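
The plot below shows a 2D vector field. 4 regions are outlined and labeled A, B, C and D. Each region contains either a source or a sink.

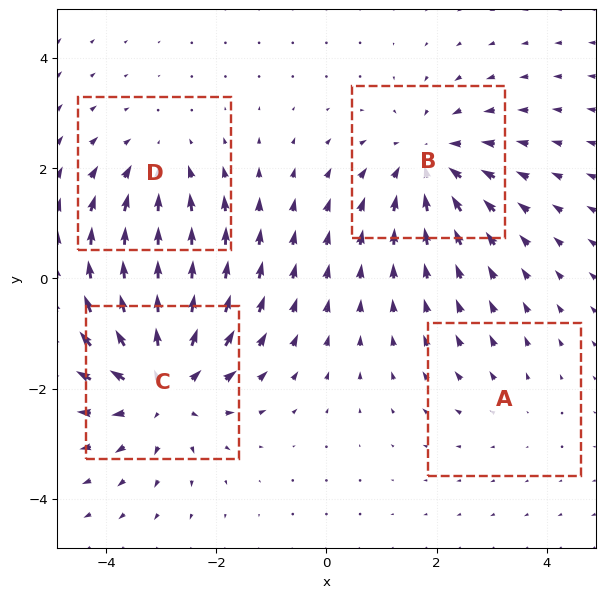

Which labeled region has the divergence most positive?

Divergence at each region's feature centre — A: about +2, B: about -4, C: about +6, D: about -3. Region C is most positive.

C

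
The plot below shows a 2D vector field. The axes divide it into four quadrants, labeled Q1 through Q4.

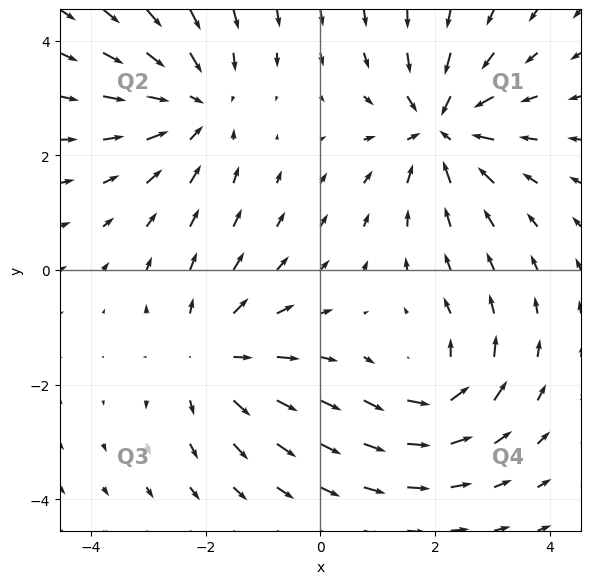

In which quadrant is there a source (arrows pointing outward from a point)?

Q3

The source sits at approximately (-1.9, -1.5), which lies in quadrant Q3. The divergence there is about +4, positive as expected for a source.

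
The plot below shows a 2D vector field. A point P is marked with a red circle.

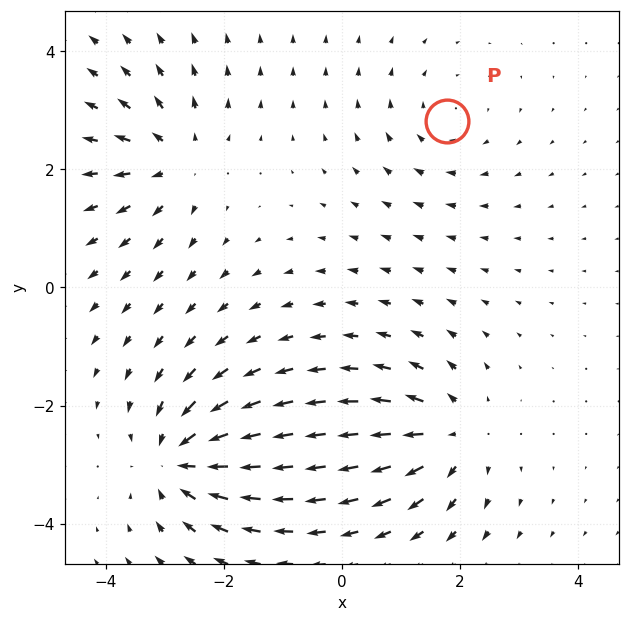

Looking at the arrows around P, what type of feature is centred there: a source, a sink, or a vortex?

At P (1.8, 2.8) the arrows circulate clockwise. Divergence ≈0, curl about -2 — near-zero divergence with nonzero curl is a vortex.

vortex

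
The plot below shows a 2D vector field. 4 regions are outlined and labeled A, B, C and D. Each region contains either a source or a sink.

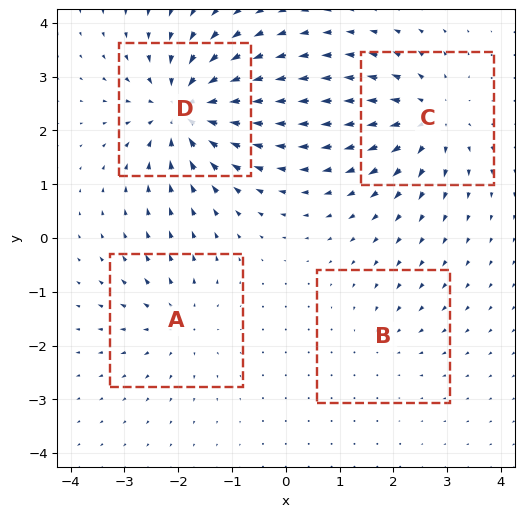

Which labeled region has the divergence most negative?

Divergence at each region's feature centre — A: about +4, B: about -2, C: about +6, D: about -8. Region D is most negative.

D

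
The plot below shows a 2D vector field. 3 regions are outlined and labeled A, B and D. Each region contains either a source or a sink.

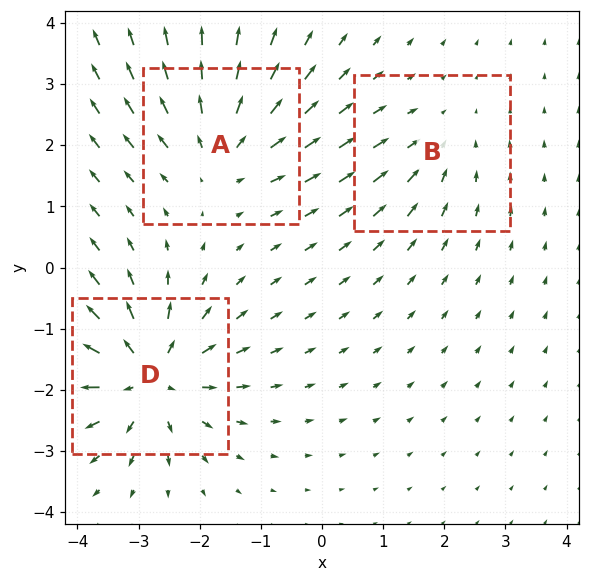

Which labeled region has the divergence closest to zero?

Divergence at each region's feature centre — A: about +4, B: about -2, D: about +5. Region B is closest to zero.

B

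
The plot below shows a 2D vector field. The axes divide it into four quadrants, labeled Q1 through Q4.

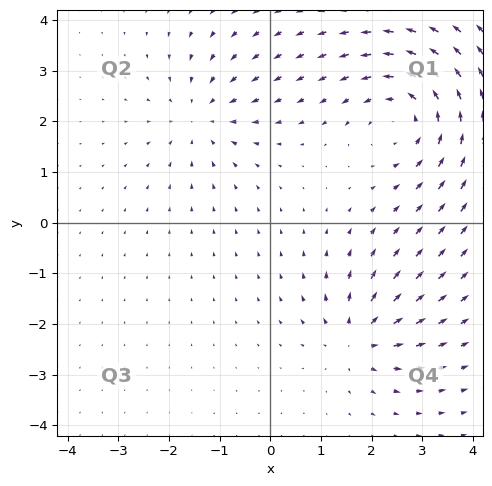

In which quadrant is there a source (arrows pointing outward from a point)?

Q4

The source sits at approximately (1.7, -2.3), which lies in quadrant Q4. The divergence there is about +4, positive as expected for a source.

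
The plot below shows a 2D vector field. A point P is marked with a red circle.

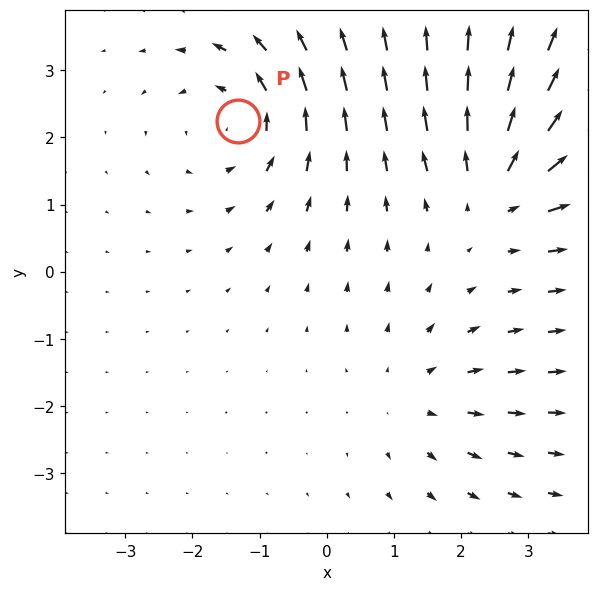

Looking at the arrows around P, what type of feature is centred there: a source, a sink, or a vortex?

At P (-1.3, 2.2) the arrows circulate counterclockwise. Divergence ≈0, curl about +4 — near-zero divergence with nonzero curl is a vortex.

vortex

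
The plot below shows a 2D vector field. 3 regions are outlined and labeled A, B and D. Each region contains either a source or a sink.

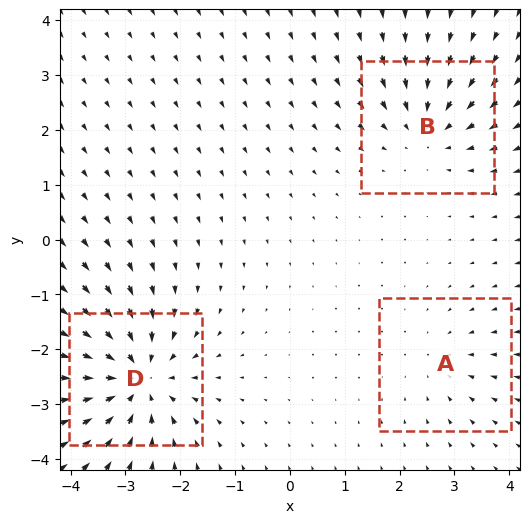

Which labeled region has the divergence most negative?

Divergence at each region's feature centre — A: about -2, B: about -4, D: about -6. Region D is most negative.

D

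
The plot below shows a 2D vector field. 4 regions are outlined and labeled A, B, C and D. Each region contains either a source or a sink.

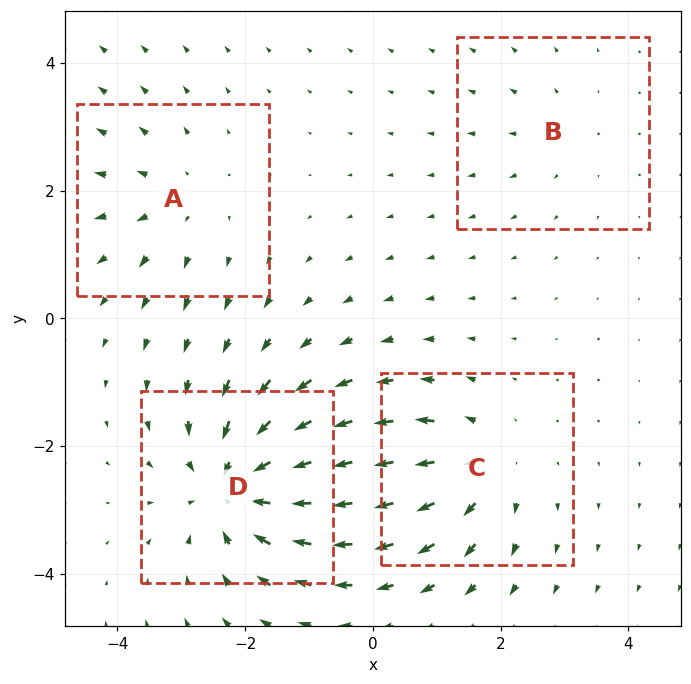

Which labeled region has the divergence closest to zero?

Divergence at each region's feature centre — A: about +3, B: about +2, C: about +4, D: about -7. Region B is closest to zero.

B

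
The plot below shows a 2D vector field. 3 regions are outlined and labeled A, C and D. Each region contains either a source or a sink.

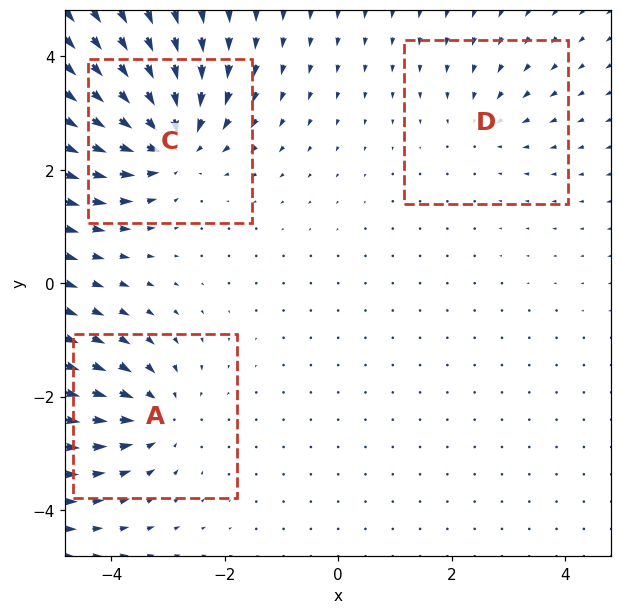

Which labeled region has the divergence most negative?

Divergence at each region's feature centre — A: about -4, C: about -5, D: about -2. Region C is most negative.

C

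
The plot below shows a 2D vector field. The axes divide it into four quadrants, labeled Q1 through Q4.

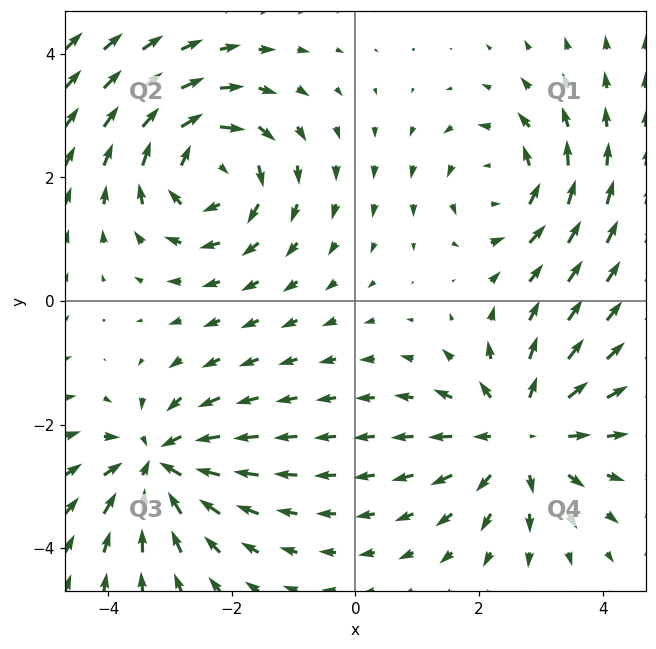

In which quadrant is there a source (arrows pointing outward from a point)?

The source sits at approximately (2.7, -2.2), which lies in quadrant Q4. The divergence there is about +4, positive as expected for a source.

Q4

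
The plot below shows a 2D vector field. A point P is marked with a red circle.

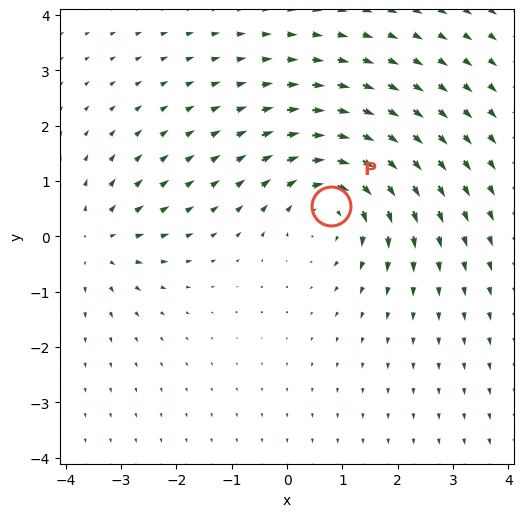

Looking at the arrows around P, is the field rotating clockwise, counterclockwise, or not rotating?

Near P at (0.8, 0.6) the arrows circulate clockwise. The curl (z-component) there is about -4; negative curl means clockwise rotation.

clockwise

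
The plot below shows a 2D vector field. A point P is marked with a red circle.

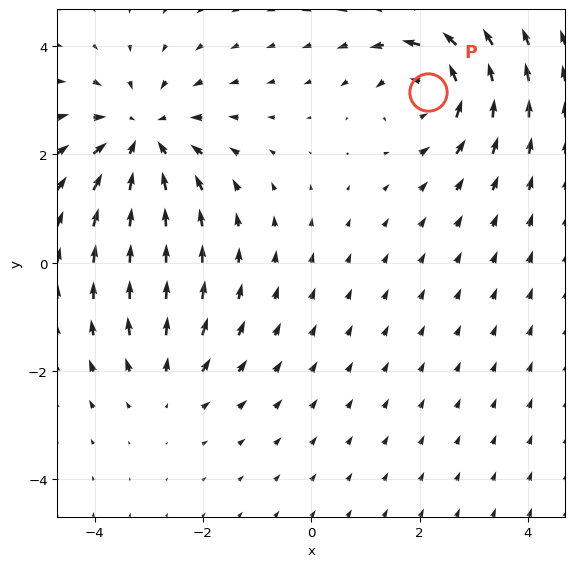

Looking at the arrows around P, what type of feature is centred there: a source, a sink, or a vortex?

At P (2.2, 3.1) the arrows circulate counterclockwise. Divergence ≈0, curl about +5 — near-zero divergence with nonzero curl is a vortex.

vortex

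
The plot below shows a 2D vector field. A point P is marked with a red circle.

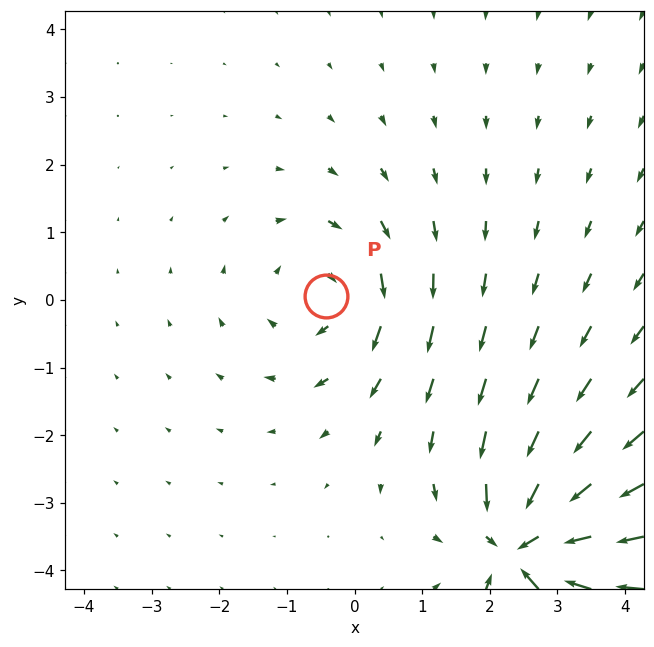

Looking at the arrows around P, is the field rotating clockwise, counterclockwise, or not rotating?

Near P at (-0.4, 0.1) the arrows circulate clockwise. The curl (z-component) there is about -3; negative curl means clockwise rotation.

clockwise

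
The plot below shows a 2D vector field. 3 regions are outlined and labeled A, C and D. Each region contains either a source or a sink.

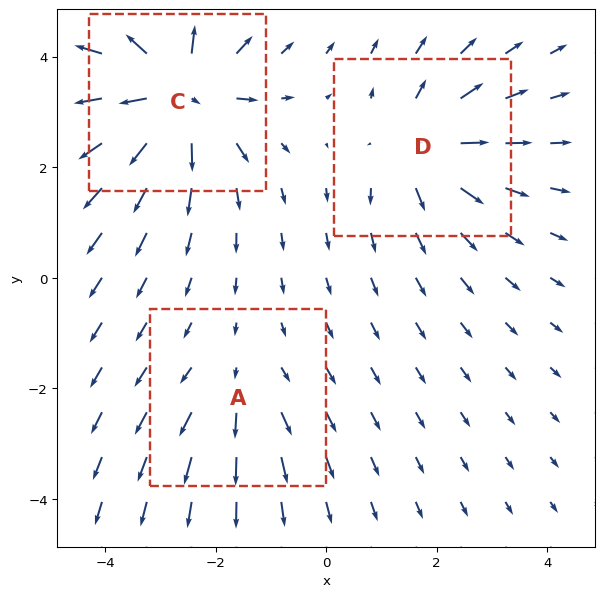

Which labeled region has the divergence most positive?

C

Divergence at each region's feature centre — A: about +2, C: about +7, D: about +4. Region C is most positive.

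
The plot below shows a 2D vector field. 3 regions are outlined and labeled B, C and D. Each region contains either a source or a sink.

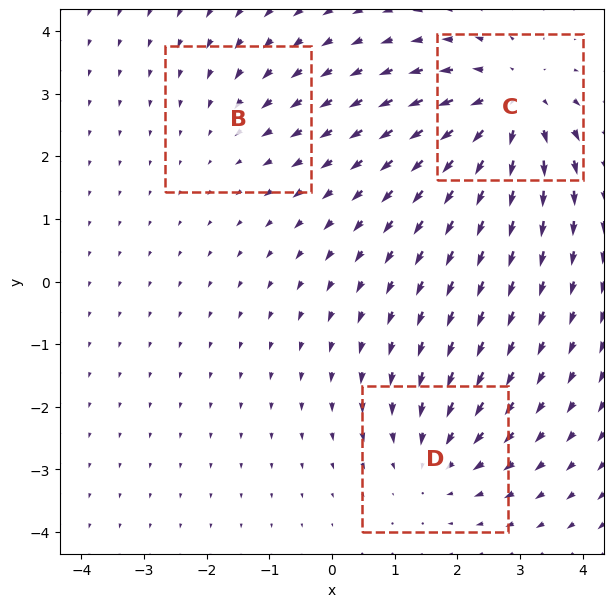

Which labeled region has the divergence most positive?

C

Divergence at each region's feature centre — B: about -2, C: about +5, D: about -3. Region C is most positive.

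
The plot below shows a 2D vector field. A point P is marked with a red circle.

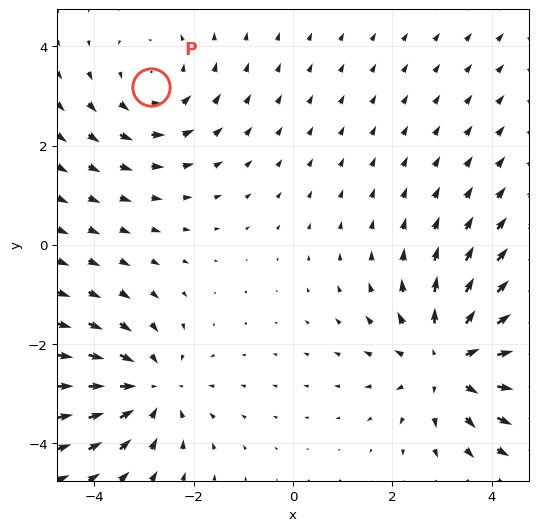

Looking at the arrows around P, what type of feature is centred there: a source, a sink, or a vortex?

At P (-2.9, 3.2) the arrows circulate counterclockwise. Divergence ≈0, curl about +2 — near-zero divergence with nonzero curl is a vortex.

vortex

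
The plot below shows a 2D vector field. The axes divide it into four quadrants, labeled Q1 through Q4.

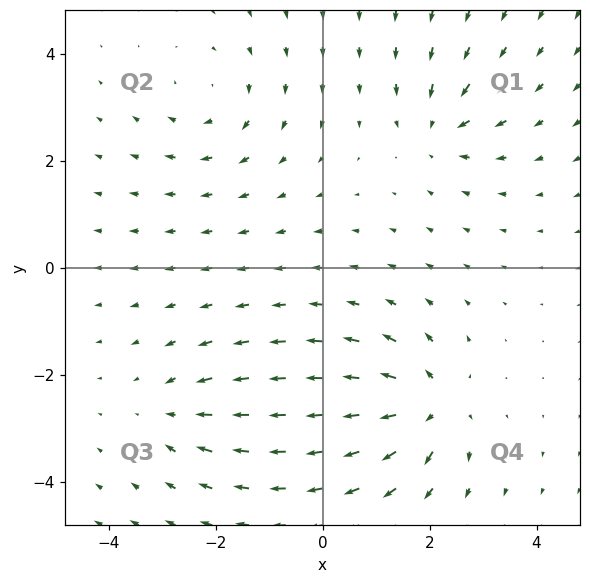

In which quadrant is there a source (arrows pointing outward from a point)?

Q4

The source sits at approximately (2.0, -2.6), which lies in quadrant Q4. The divergence there is about +6, positive as expected for a source.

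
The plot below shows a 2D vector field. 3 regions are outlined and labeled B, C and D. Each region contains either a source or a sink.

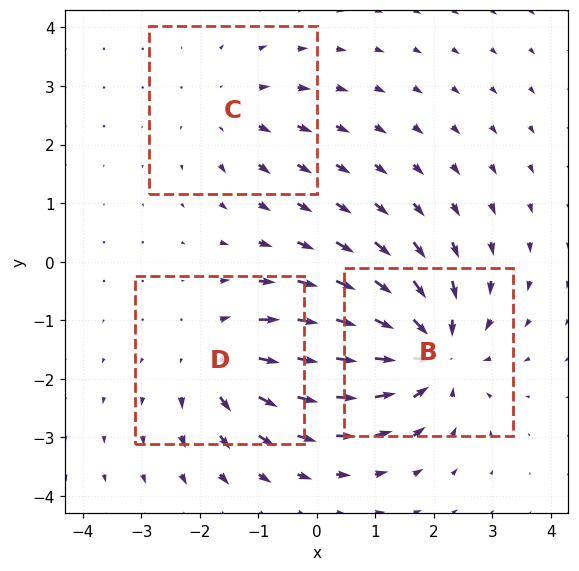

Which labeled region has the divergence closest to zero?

C

Divergence at each region's feature centre — B: about -5, C: about +2, D: about +3. Region C is closest to zero.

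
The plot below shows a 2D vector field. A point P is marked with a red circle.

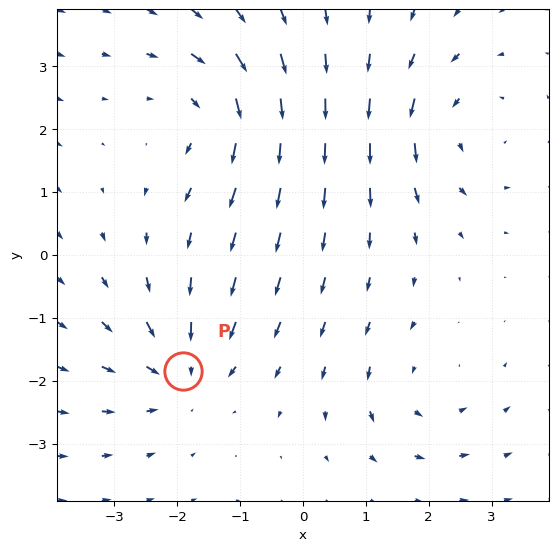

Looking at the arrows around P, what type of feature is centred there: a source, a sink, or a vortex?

sink

At P (-1.9, -1.8) the arrows converge inward. Divergence about -4, curl ≈0 — negative divergence with near-zero curl is a sink.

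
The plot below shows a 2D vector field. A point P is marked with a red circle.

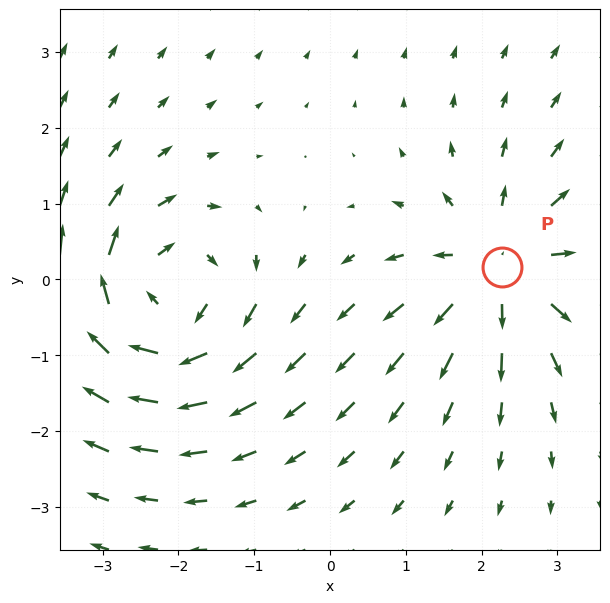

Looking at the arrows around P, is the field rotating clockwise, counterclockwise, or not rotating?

Near P at (2.3, 0.2) the arrows show no circulation. The curl there is ≈0.

not rotating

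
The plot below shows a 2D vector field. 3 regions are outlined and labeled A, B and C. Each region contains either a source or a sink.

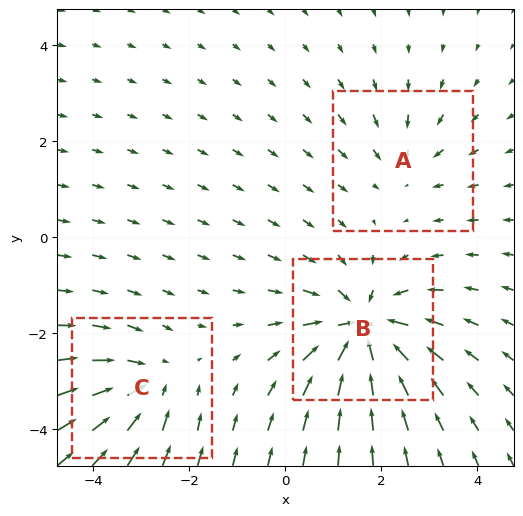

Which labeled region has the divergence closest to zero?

Divergence at each region's feature centre — A: about -2, B: about -5, C: about -3. Region A is closest to zero.

A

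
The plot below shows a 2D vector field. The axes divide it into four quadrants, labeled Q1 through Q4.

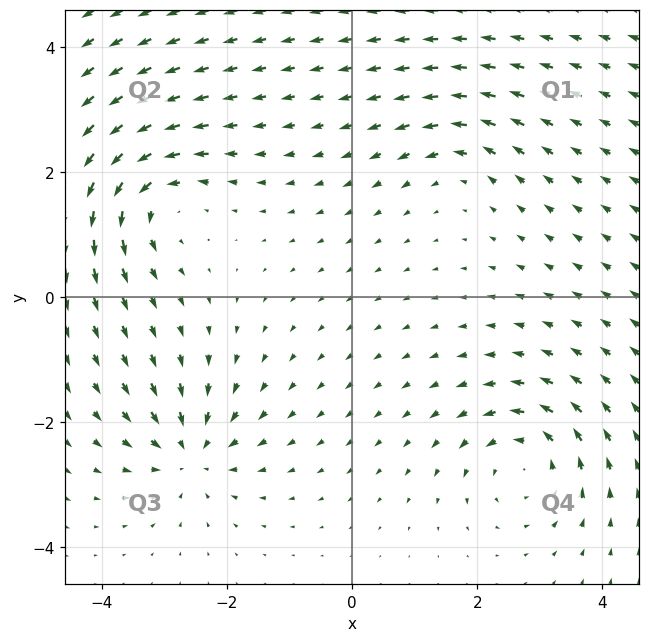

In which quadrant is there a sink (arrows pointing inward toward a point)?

The sink sits at approximately (-2.6, -2.5), which lies in quadrant Q3. The divergence there is about -6, negative as expected for a sink.

Q3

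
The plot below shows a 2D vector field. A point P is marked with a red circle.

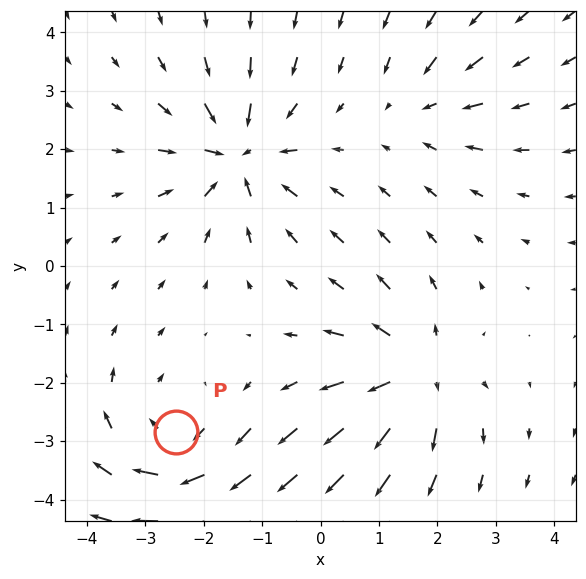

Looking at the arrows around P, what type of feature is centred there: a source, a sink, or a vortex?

vortex

At P (-2.5, -2.8) the arrows circulate clockwise. Divergence ≈0, curl about -4 — near-zero divergence with nonzero curl is a vortex.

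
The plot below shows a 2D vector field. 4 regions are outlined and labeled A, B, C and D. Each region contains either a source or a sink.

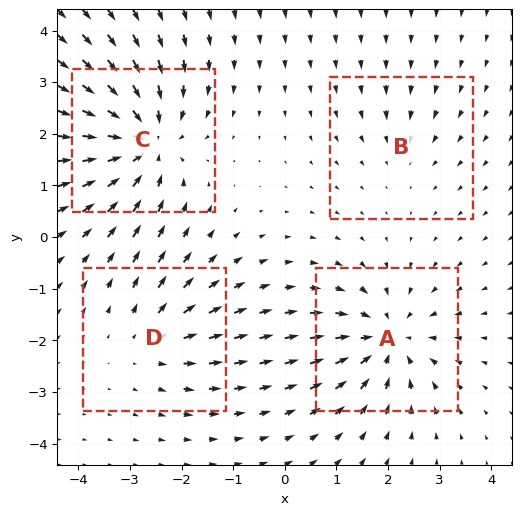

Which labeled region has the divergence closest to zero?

Divergence at each region's feature centre — A: about -5, B: about -2, C: about -7, D: about +3. Region B is closest to zero.

B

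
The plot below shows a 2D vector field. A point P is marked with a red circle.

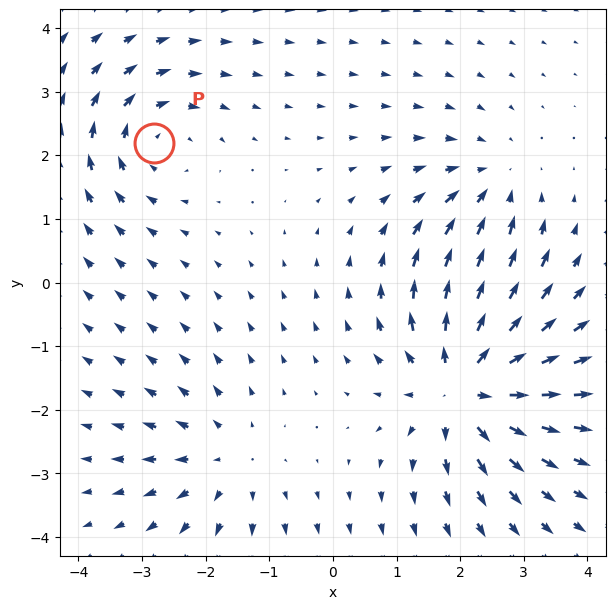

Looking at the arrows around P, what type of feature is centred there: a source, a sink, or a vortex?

At P (-2.8, 2.2) the arrows circulate clockwise. Divergence ≈0, curl about -3 — near-zero divergence with nonzero curl is a vortex.

vortex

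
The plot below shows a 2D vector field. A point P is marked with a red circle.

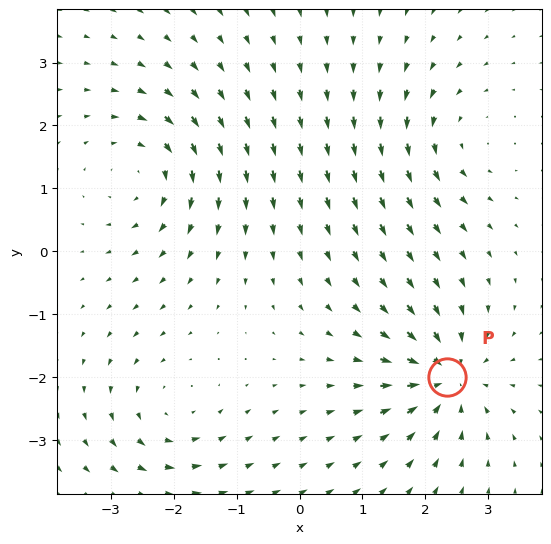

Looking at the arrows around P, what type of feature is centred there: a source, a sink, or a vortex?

At P (2.3, -2.0) the arrows converge inward. Divergence about -7, curl ≈0 — negative divergence with near-zero curl is a sink.

sink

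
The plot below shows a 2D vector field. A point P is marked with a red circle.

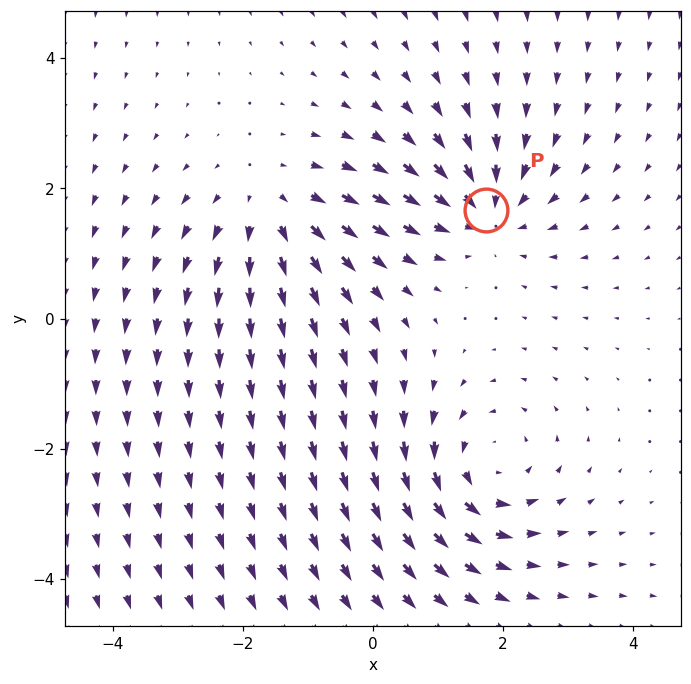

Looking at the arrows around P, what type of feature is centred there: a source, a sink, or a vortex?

At P (1.7, 1.7) the arrows converge inward. Divergence about -4, curl ≈0 — negative divergence with near-zero curl is a sink.

sink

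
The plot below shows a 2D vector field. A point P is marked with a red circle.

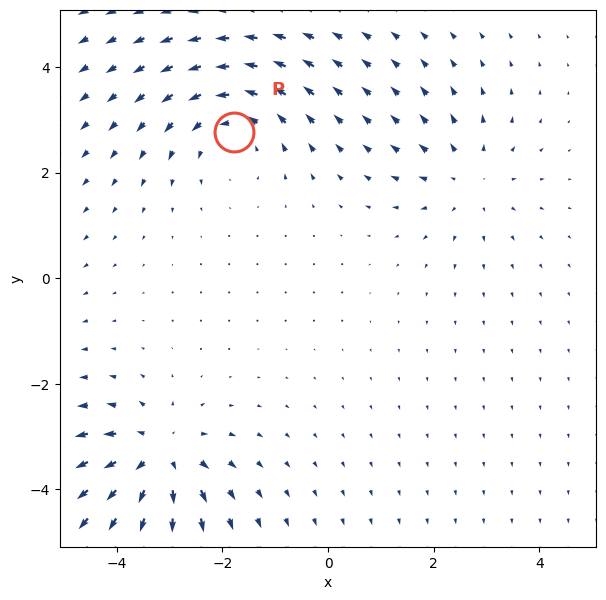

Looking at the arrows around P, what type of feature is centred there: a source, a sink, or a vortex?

vortex

At P (-1.8, 2.8) the arrows circulate counterclockwise. Divergence ≈0, curl about +3 — near-zero divergence with nonzero curl is a vortex.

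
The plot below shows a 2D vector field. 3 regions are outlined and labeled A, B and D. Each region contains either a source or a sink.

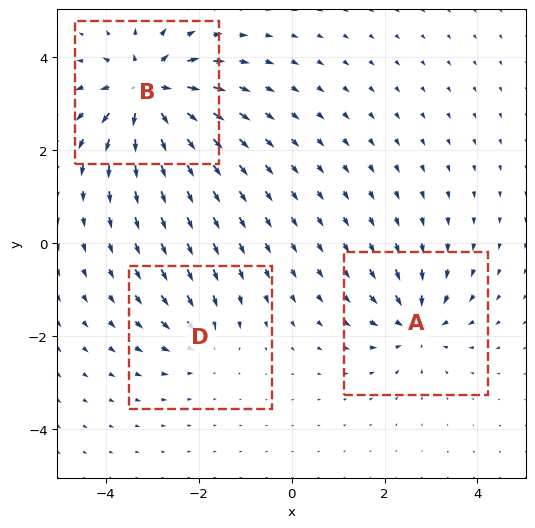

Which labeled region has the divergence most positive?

B

Divergence at each region's feature centre — A: about -4, B: about +6, D: about -3. Region B is most positive.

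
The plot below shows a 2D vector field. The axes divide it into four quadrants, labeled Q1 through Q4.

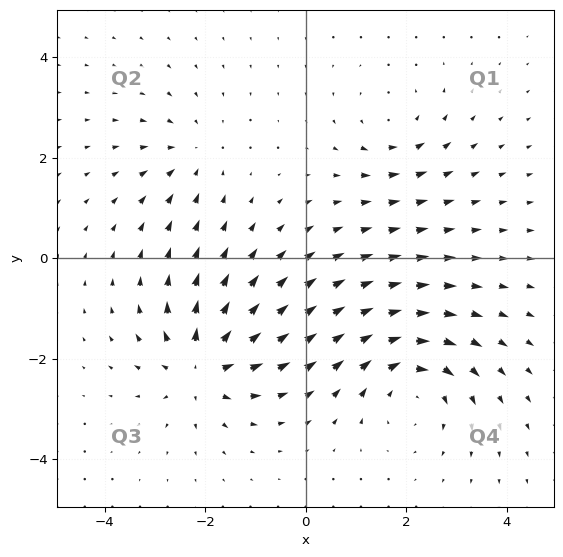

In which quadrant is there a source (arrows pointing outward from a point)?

The source sits at approximately (-2.1, -2.2), which lies in quadrant Q3. The divergence there is about +6, positive as expected for a source.

Q3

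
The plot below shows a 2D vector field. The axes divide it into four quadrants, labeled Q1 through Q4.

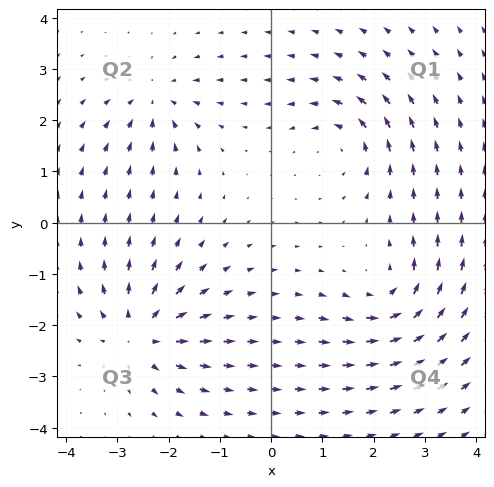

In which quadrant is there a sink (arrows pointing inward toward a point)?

Q2

The sink sits at approximately (-2.3, 2.4), which lies in quadrant Q2. The divergence there is about -3, negative as expected for a sink.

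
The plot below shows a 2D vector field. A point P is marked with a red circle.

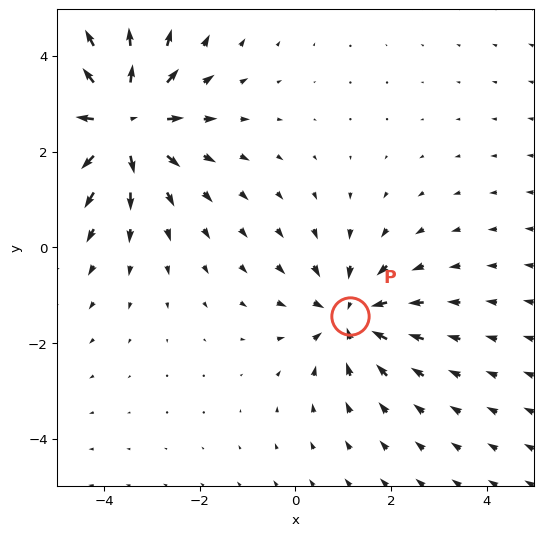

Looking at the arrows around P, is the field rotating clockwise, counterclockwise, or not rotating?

Near P at (1.1, -1.4) the arrows show no circulation. The curl there is ≈0.

not rotating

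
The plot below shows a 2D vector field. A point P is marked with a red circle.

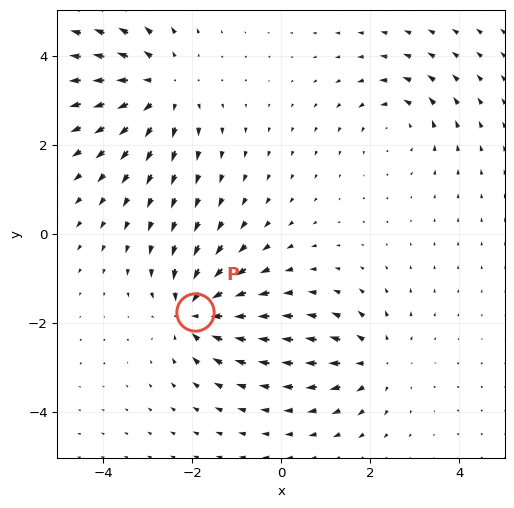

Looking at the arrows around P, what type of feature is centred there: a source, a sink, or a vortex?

sink

At P (-1.9, -1.8) the arrows converge inward. Divergence about -5, curl ≈0 — negative divergence with near-zero curl is a sink.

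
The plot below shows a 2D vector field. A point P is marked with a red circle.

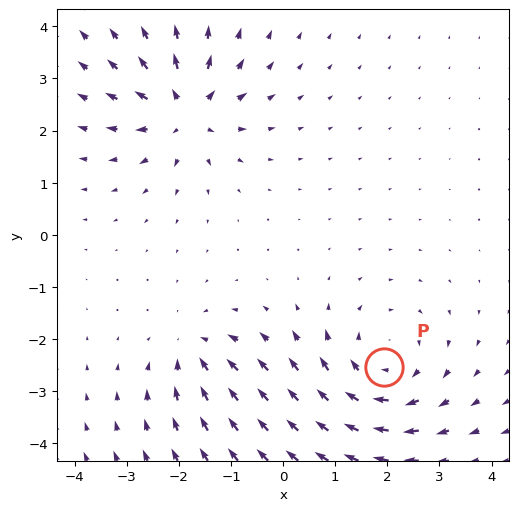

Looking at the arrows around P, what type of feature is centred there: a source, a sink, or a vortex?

At P (1.9, -2.5) the arrows circulate clockwise. Divergence ≈0, curl about -4 — near-zero divergence with nonzero curl is a vortex.

vortex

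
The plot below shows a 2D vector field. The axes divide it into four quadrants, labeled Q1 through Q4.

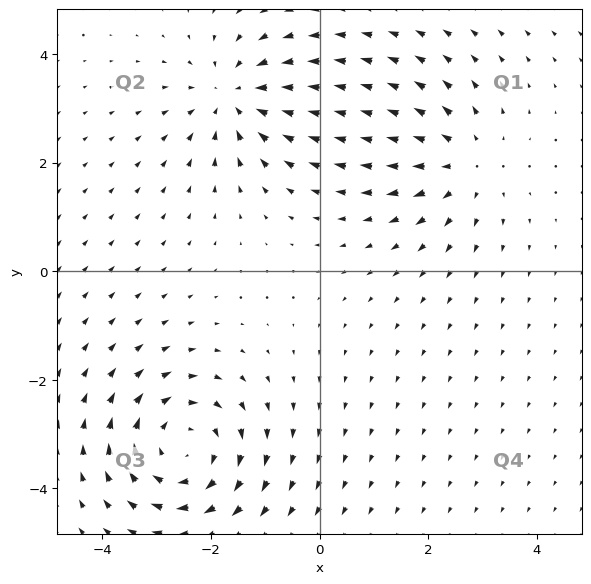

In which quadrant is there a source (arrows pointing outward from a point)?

The source sits at approximately (2.7, 2.0), which lies in quadrant Q1. The divergence there is about +3, positive as expected for a source.

Q1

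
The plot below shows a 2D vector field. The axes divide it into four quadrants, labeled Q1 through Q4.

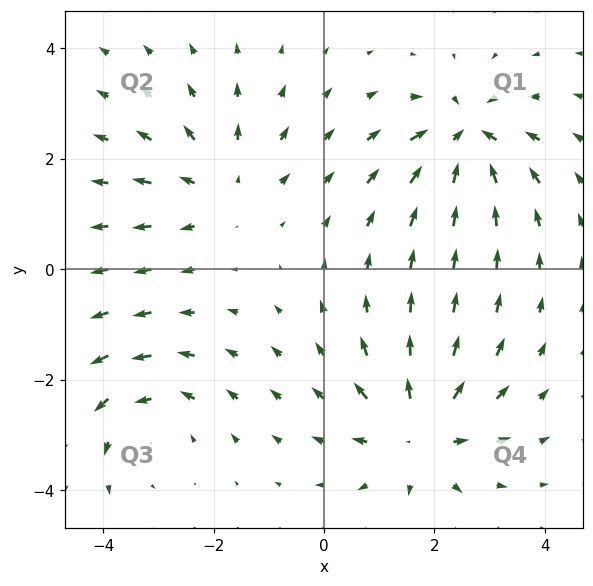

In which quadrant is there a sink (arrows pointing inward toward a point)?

Q1

The sink sits at approximately (2.6, 2.4), which lies in quadrant Q1. The divergence there is about -7, negative as expected for a sink.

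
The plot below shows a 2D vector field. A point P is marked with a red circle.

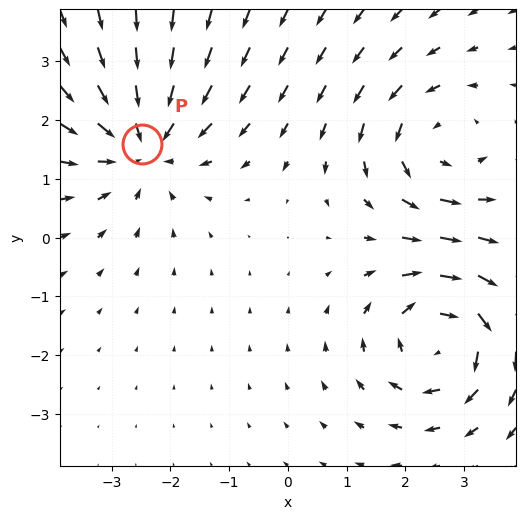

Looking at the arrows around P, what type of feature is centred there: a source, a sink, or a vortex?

At P (-2.5, 1.6) the arrows converge inward. Divergence about -4, curl ≈0 — negative divergence with near-zero curl is a sink.

sink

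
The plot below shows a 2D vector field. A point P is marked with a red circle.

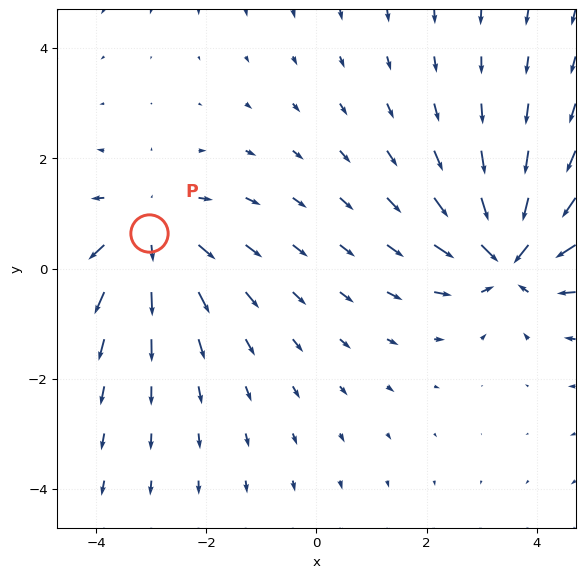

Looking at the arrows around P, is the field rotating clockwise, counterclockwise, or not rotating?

not rotating

Near P at (-3.0, 0.7) the arrows show no circulation. The curl there is ≈0.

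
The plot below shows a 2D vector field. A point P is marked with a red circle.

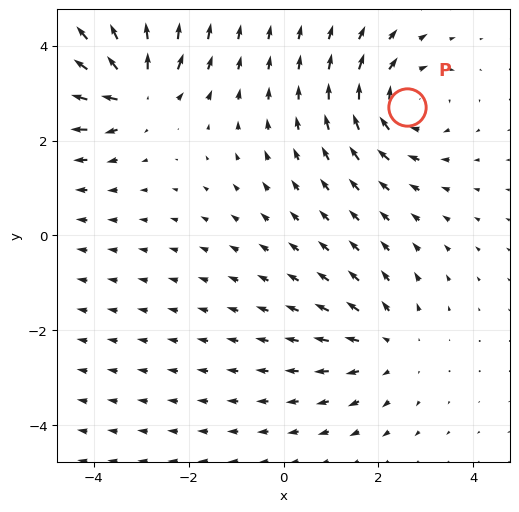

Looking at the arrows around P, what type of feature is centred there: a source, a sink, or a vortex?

vortex

At P (2.6, 2.7) the arrows circulate clockwise. Divergence ≈0, curl about -4 — near-zero divergence with nonzero curl is a vortex.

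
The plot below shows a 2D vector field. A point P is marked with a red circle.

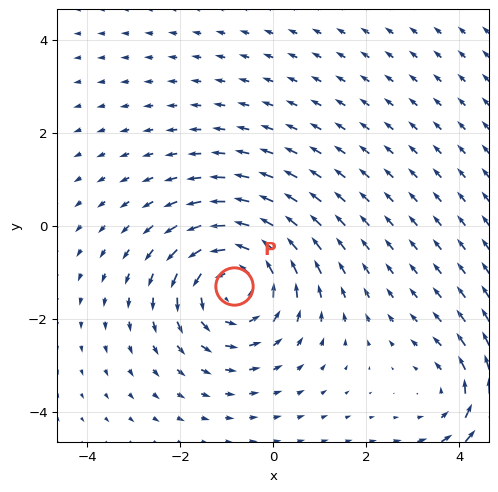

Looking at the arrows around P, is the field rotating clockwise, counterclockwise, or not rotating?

counterclockwise

Near P at (-0.9, -1.3) the arrows circulate counterclockwise. The curl (z-component) there is about +4; positive curl means counterclockwise rotation.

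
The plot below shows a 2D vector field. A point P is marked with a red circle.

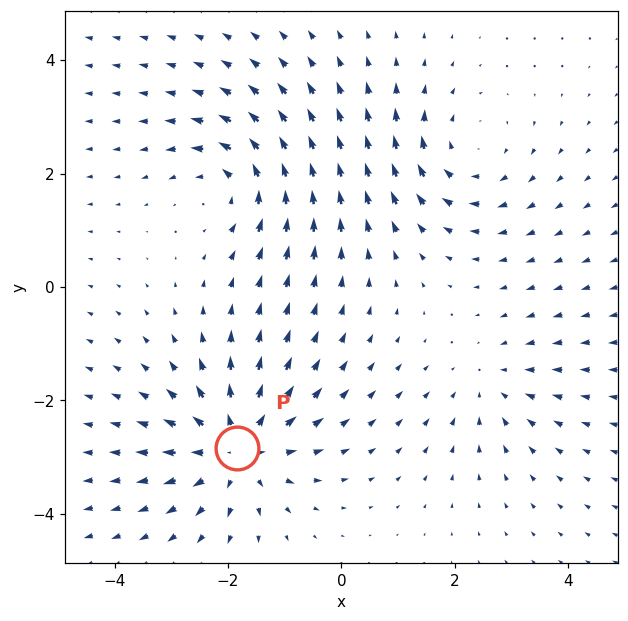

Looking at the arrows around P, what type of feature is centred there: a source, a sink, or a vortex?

source

At P (-1.8, -2.8) the arrows spread outward. Divergence about +5, curl ≈0 — positive divergence with near-zero curl is a source.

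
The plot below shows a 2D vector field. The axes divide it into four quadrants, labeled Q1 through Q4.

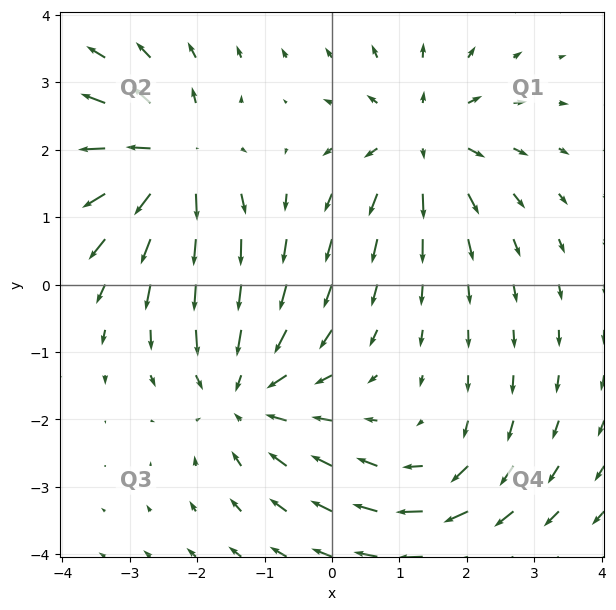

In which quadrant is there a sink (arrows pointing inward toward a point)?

The sink sits at approximately (-1.3, -1.6), which lies in quadrant Q3. The divergence there is about -4, negative as expected for a sink.

Q3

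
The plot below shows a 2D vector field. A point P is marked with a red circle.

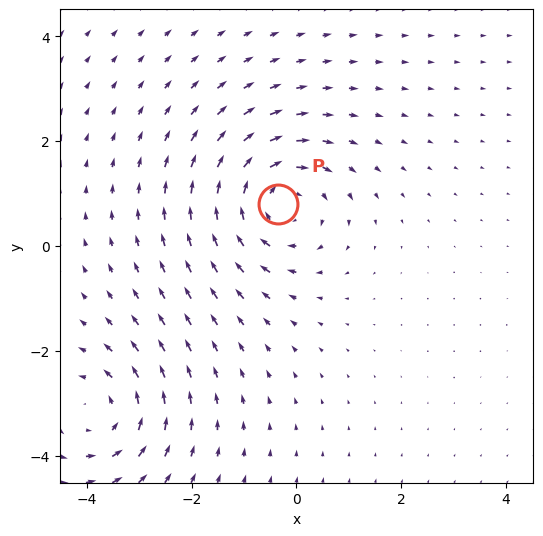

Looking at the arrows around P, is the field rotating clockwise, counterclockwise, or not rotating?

clockwise

Near P at (-0.3, 0.8) the arrows circulate clockwise. The curl (z-component) there is about -4; negative curl means clockwise rotation.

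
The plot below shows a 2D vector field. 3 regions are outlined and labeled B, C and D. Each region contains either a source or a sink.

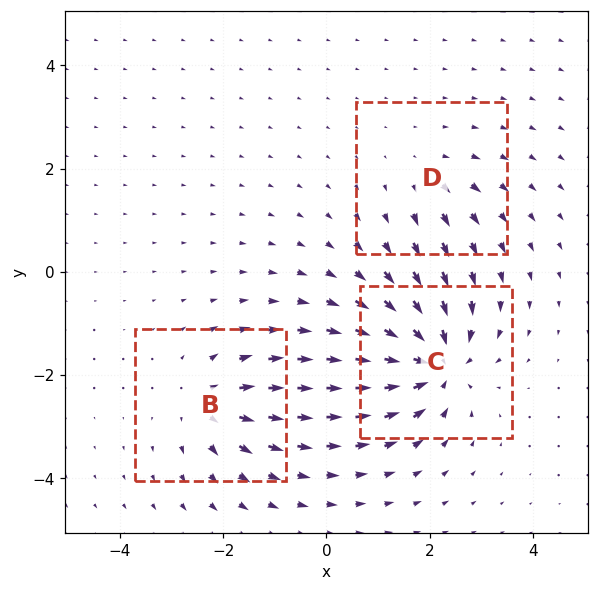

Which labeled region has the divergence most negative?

C

Divergence at each region's feature centre — B: about +4, C: about -6, D: about +2. Region C is most negative.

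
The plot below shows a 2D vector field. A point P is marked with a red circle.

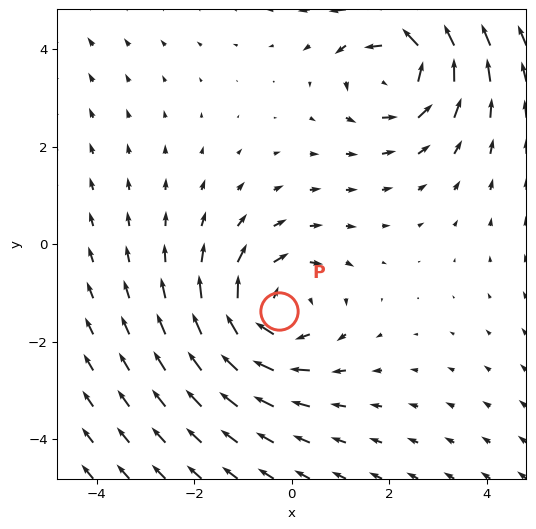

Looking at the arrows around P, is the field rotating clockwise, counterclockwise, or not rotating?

Near P at (-0.3, -1.4) the arrows circulate clockwise. The curl (z-component) there is about -3; negative curl means clockwise rotation.

clockwise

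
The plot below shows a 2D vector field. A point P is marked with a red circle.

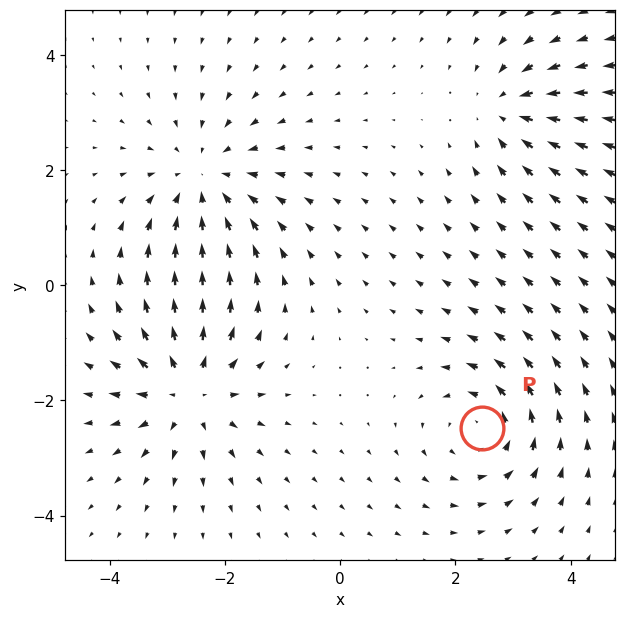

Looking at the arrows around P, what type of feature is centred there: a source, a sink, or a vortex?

At P (2.5, -2.5) the arrows circulate counterclockwise. Divergence ≈0, curl about +4 — near-zero divergence with nonzero curl is a vortex.

vortex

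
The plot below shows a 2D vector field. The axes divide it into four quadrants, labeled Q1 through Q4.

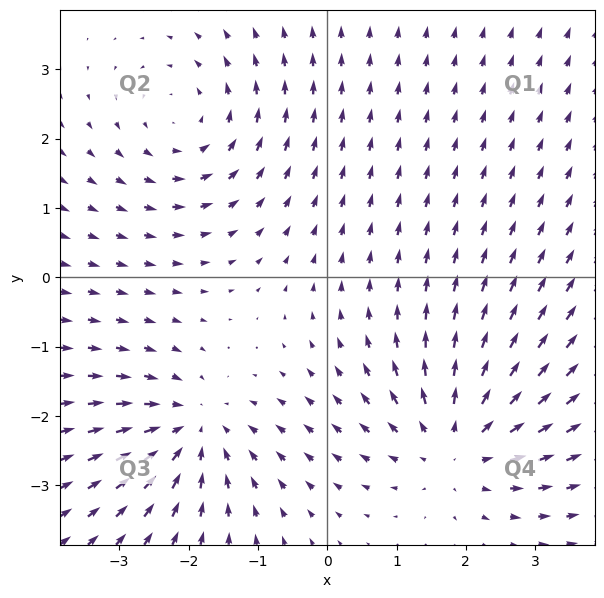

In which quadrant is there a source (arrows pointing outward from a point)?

Q4

The source sits at approximately (1.9, -2.4), which lies in quadrant Q4. The divergence there is about +4, positive as expected for a source.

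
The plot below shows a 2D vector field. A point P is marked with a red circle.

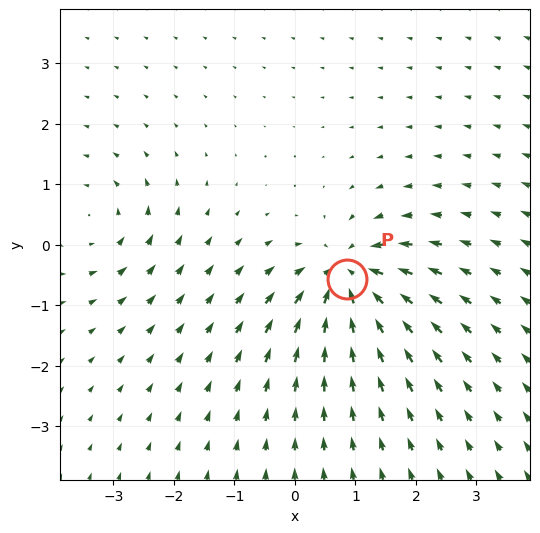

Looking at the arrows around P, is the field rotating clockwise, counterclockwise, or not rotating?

Near P at (0.9, -0.6) the arrows show no circulation. The curl there is ≈0.

not rotating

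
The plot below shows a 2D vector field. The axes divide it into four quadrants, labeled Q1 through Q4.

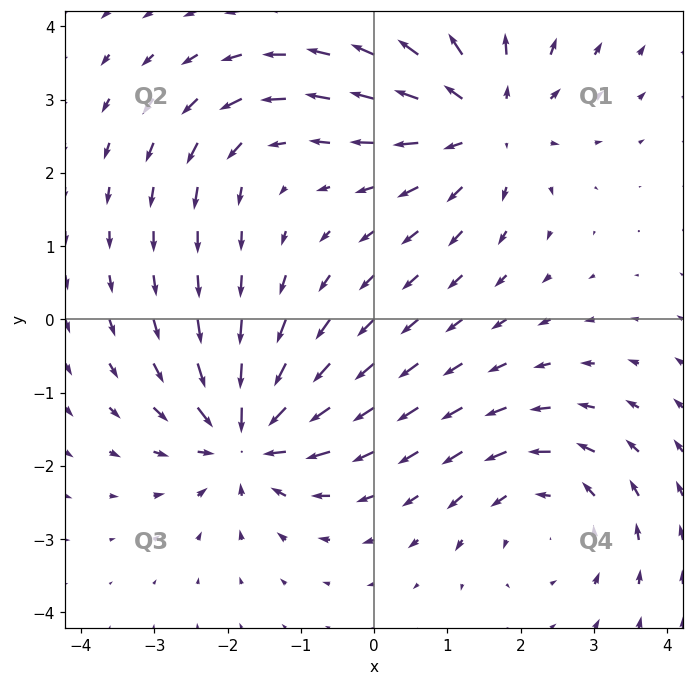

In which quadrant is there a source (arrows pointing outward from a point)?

The source sits at approximately (1.5, 2.7), which lies in quadrant Q1. The divergence there is about +4, positive as expected for a source.

Q1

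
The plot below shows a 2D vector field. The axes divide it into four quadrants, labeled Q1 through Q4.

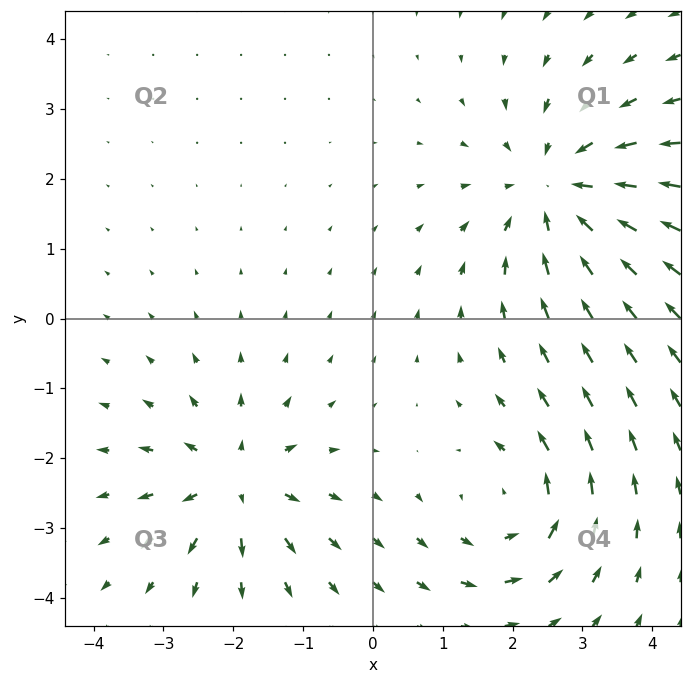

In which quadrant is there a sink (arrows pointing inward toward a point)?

Q1

The sink sits at approximately (2.7, 1.8), which lies in quadrant Q1. The divergence there is about -4, negative as expected for a sink.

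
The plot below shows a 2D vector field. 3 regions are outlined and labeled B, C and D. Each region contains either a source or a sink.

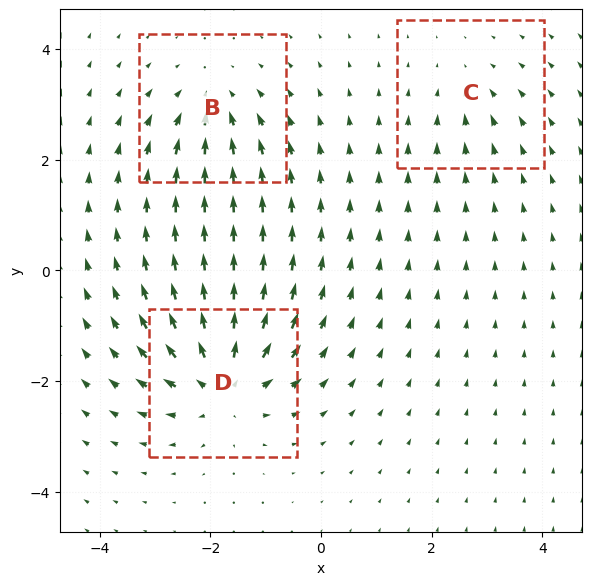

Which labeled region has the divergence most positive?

Divergence at each region's feature centre — B: about -4, C: about -2, D: about +6. Region D is most positive.

D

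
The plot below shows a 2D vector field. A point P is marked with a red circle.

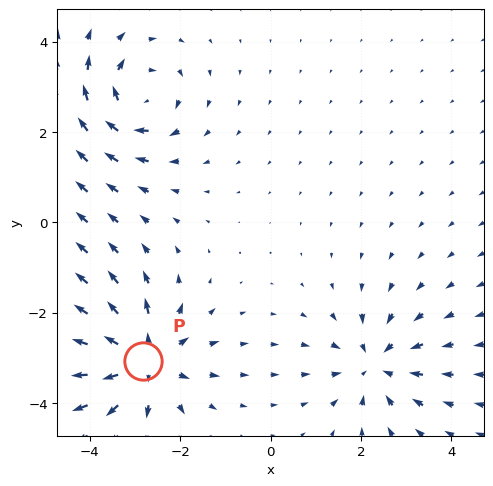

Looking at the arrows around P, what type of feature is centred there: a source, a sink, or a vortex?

At P (-2.8, -3.1) the arrows spread outward. Divergence about +5, curl ≈0 — positive divergence with near-zero curl is a source.

source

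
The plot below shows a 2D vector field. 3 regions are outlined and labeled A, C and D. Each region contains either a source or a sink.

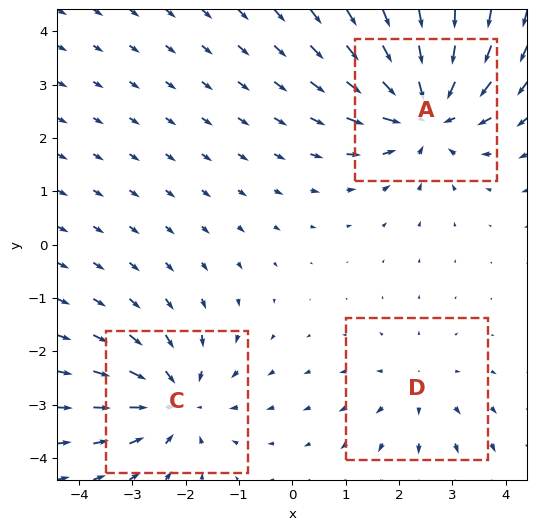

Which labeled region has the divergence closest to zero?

D

Divergence at each region's feature centre — A: about -5, C: about -3, D: about +2. Region D is closest to zero.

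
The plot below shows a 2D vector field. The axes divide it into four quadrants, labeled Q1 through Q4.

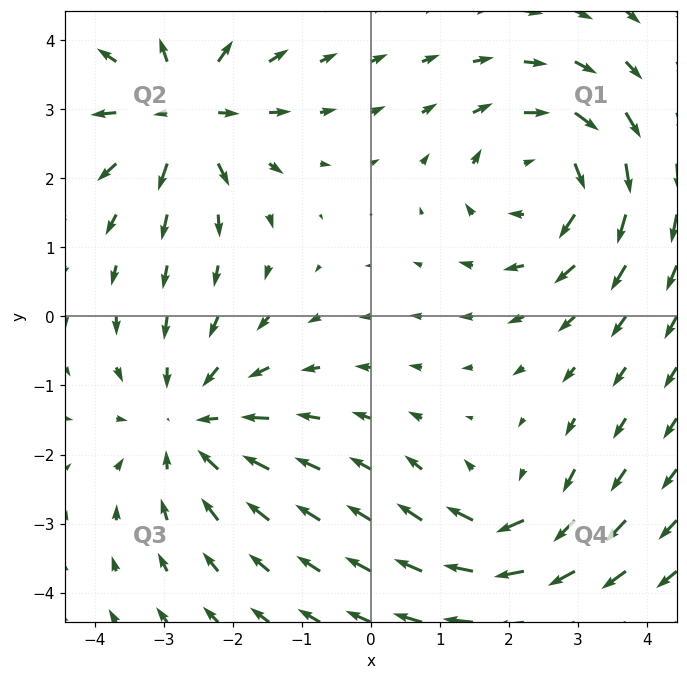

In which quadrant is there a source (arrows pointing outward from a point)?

The source sits at approximately (-2.7, 3.0), which lies in quadrant Q2. The divergence there is about +5, positive as expected for a source.

Q2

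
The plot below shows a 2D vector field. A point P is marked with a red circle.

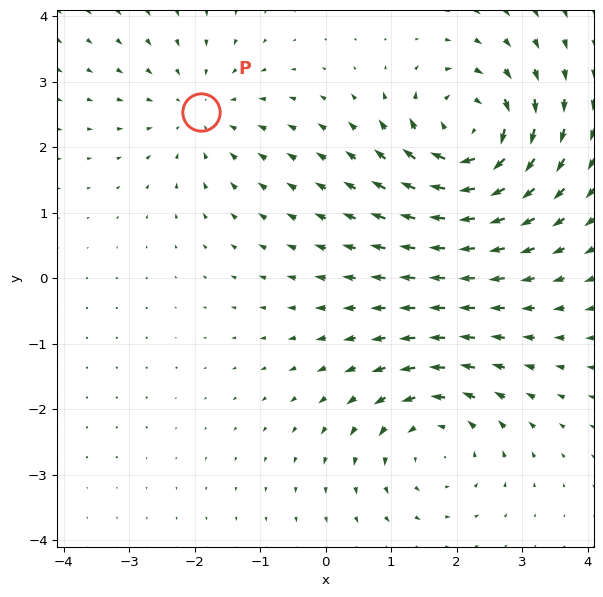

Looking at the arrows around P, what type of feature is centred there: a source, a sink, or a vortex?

At P (-1.9, 2.5) the arrows converge inward. Divergence about -3, curl ≈0 — negative divergence with near-zero curl is a sink.

sink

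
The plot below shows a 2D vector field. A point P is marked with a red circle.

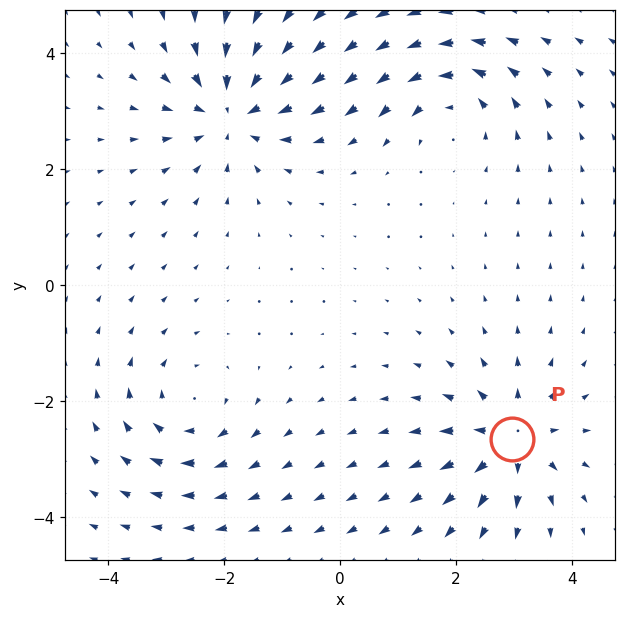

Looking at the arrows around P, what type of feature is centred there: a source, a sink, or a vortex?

source

At P (3.0, -2.6) the arrows spread outward. Divergence about +5, curl ≈0 — positive divergence with near-zero curl is a source.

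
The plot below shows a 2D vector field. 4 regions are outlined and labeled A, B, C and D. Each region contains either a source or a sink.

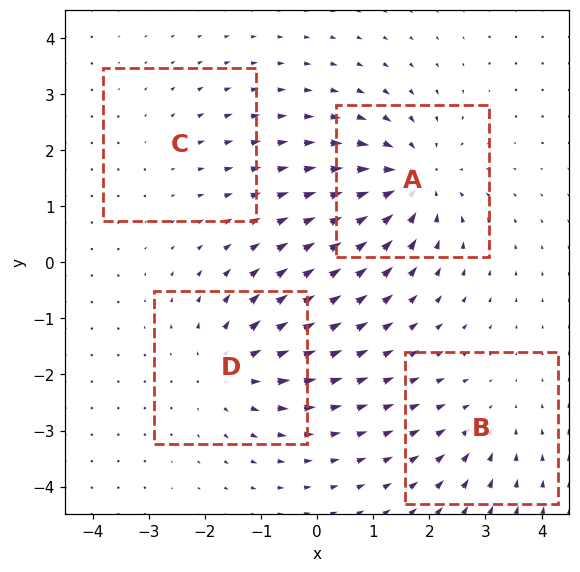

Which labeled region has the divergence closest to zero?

C

Divergence at each region's feature centre — A: about -6, B: about -3, C: about +2, D: about +5. Region C is closest to zero.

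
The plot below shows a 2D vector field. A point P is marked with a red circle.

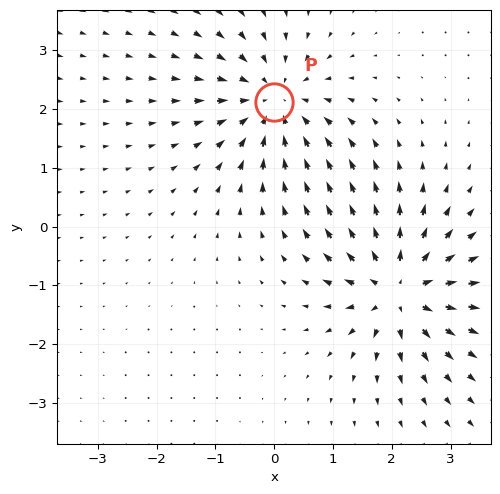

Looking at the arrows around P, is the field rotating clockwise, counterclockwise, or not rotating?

not rotating

Near P at (-0.0, 2.1) the arrows show no circulation. The curl there is ≈0.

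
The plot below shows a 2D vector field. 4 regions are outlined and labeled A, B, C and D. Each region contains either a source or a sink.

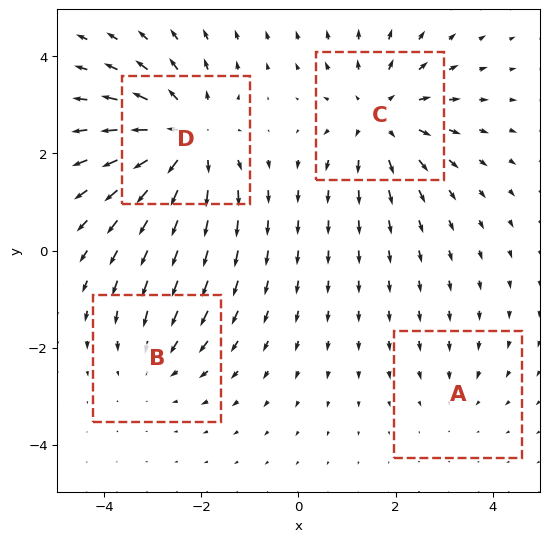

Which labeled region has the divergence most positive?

D

Divergence at each region's feature centre — A: about -2, B: about -3, C: about +4, D: about +6. Region D is most positive.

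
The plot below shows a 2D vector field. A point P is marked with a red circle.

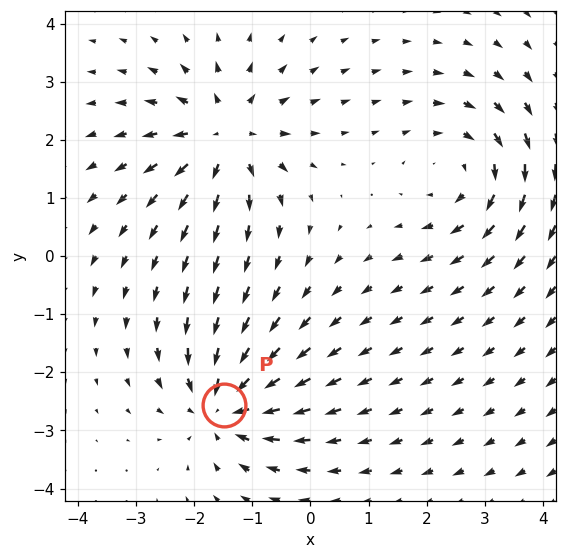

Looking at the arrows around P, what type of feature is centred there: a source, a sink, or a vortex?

sink

At P (-1.5, -2.6) the arrows converge inward. Divergence about -3, curl ≈0 — negative divergence with near-zero curl is a sink.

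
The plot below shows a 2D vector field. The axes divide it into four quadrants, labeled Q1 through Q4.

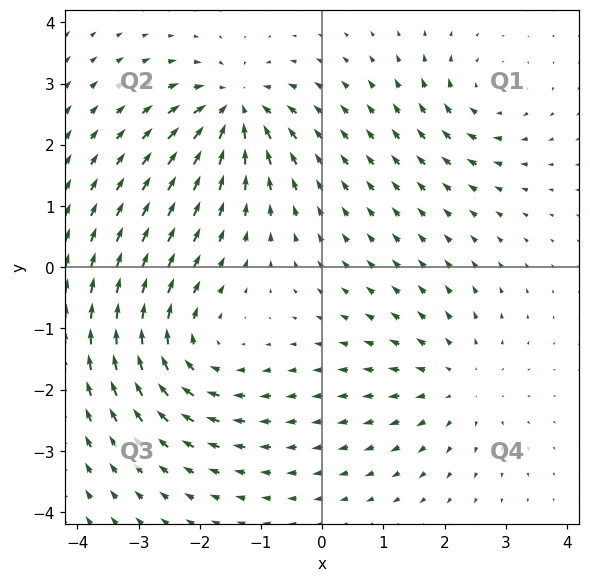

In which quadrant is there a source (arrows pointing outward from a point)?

Q4

The source sits at approximately (2.2, -1.9), which lies in quadrant Q4. The divergence there is about +3, positive as expected for a source.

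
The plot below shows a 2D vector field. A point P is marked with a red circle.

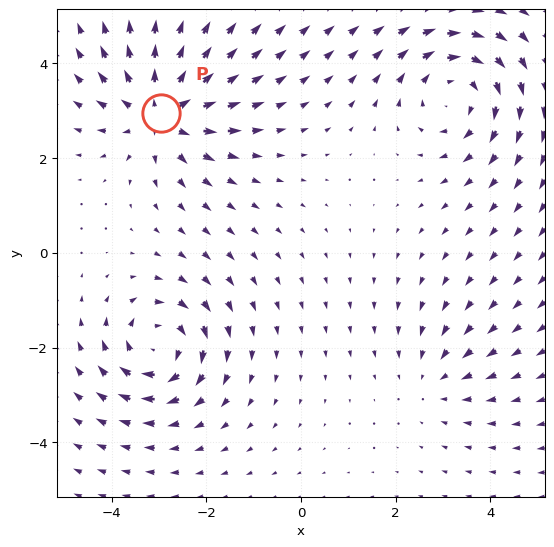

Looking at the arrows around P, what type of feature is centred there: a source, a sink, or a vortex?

At P (-3.0, 2.9) the arrows spread outward. Divergence about +5, curl ≈0 — positive divergence with near-zero curl is a source.

source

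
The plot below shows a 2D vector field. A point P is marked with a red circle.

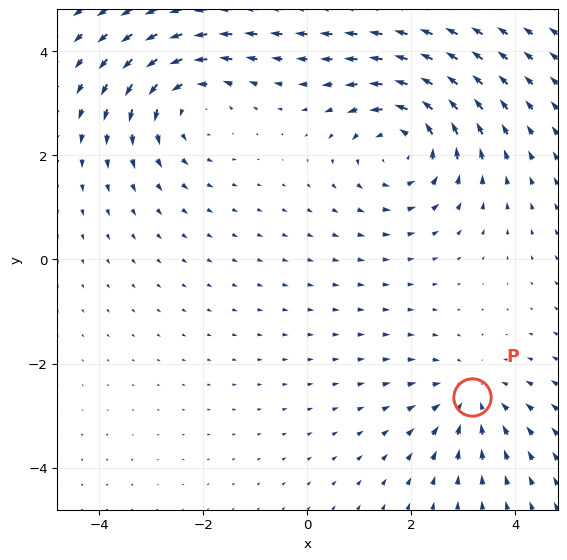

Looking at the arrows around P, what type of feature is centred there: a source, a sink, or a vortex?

At P (3.2, -2.6) the arrows converge inward. Divergence about -3, curl ≈0 — negative divergence with near-zero curl is a sink.

sink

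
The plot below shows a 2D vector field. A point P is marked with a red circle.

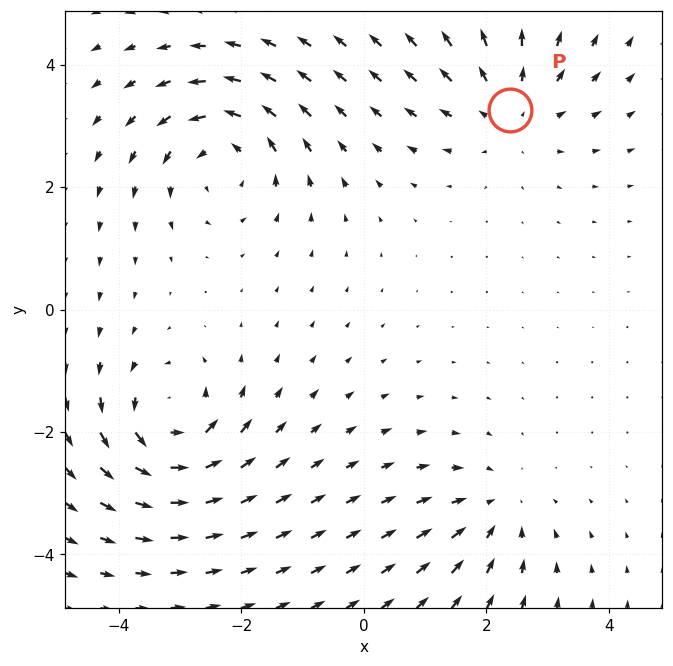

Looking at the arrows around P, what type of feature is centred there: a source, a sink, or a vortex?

At P (2.4, 3.3) the arrows spread outward. Divergence about +4, curl ≈0 — positive divergence with near-zero curl is a source.

source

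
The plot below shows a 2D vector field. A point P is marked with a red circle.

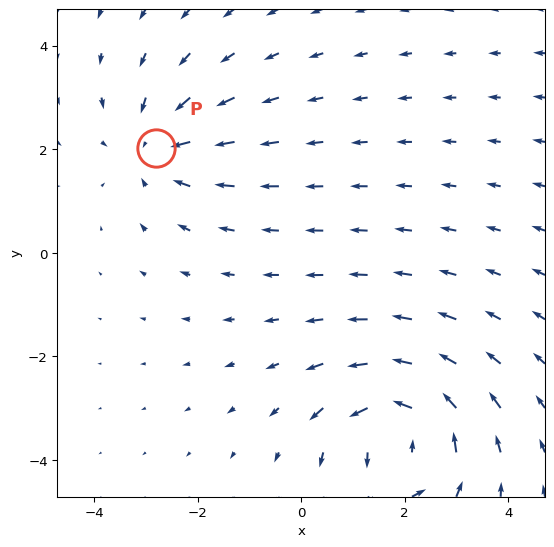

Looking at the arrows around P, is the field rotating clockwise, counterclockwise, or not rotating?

not rotating

Near P at (-2.8, 2.0) the arrows show no circulation. The curl there is ≈0.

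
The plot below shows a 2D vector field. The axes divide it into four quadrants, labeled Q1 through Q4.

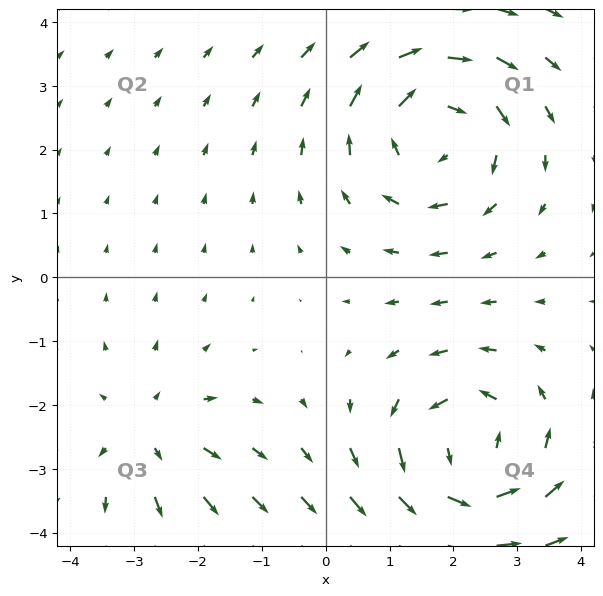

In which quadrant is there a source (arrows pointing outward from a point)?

The source sits at approximately (-2.8, -2.4), which lies in quadrant Q3. The divergence there is about +3, positive as expected for a source.

Q3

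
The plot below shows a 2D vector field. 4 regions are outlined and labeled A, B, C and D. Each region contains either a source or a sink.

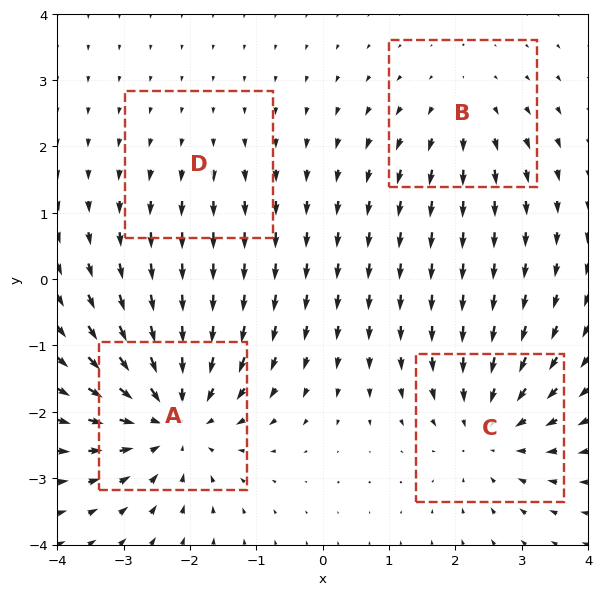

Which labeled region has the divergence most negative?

Divergence at each region's feature centre — A: about -6, B: about +3, C: about -4, D: about +2. Region A is most negative.

A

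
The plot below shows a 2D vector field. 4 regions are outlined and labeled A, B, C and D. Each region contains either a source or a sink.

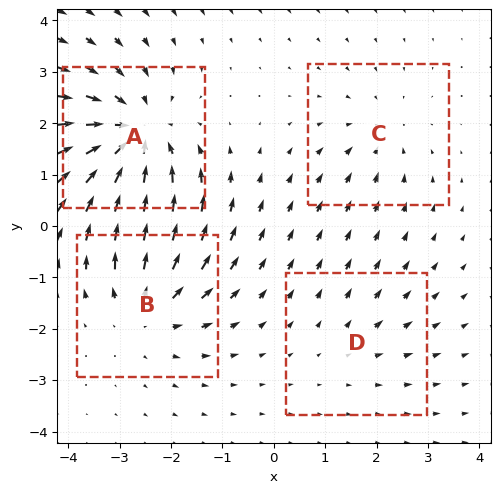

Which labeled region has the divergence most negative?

Divergence at each region's feature centre — A: about -6, B: about +4, C: about -3, D: about +2. Region A is most negative.

A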